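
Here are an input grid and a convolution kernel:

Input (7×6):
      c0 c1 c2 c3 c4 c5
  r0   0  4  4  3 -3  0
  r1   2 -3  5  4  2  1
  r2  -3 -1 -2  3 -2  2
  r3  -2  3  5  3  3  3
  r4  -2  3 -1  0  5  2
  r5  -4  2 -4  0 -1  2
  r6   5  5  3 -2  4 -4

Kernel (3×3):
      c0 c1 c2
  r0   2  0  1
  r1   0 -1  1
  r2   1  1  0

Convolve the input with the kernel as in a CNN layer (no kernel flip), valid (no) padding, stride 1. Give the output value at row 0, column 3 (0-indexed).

The receptive field on the input at this output position is [3 -3 0 / 4 2 1 / 3 -2 2]. Elementwise product with the kernel and sum: 3·2 + 0·1 + 2·-1 + 1·1 + 3·1 + -2·1.

6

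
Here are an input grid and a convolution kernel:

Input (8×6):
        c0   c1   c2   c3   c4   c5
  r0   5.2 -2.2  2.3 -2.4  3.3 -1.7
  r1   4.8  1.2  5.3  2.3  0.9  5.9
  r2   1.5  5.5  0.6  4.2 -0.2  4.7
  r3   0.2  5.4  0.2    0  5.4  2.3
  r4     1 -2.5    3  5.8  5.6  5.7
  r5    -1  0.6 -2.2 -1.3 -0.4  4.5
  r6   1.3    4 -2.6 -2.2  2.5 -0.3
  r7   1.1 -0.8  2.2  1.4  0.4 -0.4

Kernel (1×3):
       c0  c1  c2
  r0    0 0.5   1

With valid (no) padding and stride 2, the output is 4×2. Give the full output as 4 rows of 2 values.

1.2 2.1
3.35 1.9
1.75 8.5
-0.6 1.4

Output[0,0]: The receptive field on the input at this output position is [5.2 -2.2 2.3]. Elementwise product with the kernel and sum: -2.2·0.5 + 2.3·1.
Output[0,1]: The receptive field on the input at this output position is [2.3 -2.4 3.3]. Elementwise product with the kernel and sum: -2.4·0.5 + 3.3·1.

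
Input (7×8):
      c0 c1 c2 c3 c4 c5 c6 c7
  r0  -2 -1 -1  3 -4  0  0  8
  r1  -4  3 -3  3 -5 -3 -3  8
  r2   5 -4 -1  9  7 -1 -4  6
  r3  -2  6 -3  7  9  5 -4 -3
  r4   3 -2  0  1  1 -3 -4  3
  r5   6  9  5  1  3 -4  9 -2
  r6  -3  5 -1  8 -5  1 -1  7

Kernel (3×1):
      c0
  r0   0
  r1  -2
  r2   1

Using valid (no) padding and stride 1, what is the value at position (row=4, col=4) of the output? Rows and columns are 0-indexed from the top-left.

-11

The receptive field on the input at this output position is [1 / 3 / -5]. Elementwise product with the kernel and sum: 3·-2 + -5·1.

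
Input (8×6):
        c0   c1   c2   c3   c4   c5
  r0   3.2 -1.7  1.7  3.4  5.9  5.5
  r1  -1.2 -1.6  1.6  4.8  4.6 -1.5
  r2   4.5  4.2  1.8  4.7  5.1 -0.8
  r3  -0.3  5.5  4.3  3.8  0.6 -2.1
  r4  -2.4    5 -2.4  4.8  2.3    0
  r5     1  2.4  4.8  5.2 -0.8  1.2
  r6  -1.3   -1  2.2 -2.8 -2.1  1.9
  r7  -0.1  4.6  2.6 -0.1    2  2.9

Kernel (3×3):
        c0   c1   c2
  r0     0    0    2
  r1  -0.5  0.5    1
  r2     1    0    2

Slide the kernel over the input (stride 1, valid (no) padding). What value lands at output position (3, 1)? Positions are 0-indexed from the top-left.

21.5

The receptive field on the input at this output position is [5.5 4.3 3.8 / 5 -2.4 4.8 / 2.4 4.8 5.2]. Elementwise product with the kernel and sum: 3.8·2 + 5·-0.5 + -2.4·0.5 + 4.8·1 + 2.4·1 + 5.2·2.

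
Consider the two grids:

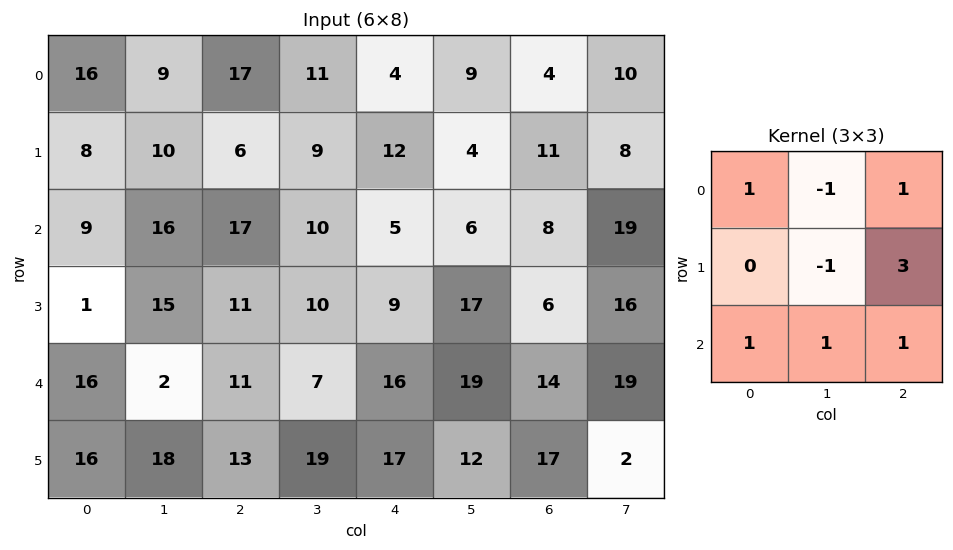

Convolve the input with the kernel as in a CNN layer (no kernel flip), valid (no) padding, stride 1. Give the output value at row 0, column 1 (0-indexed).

67

The receptive field on the input at this output position is [9 17 11 / 10 6 9 / 16 17 10]. Elementwise product with the kernel and sum: 9·1 + 17·-1 + 11·1 + 6·-1 + 9·3 + 16·1 + 17·1 + 10·1.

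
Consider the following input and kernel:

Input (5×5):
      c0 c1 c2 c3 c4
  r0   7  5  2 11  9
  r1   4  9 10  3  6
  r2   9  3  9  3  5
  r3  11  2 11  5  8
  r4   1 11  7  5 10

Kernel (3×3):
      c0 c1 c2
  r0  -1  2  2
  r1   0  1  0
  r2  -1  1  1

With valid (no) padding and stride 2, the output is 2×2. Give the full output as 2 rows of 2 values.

19 40
34 20

Output[0,0]: The receptive field on the input at this output position is [7 5 2 / 4 9 10 / 9 3 9]. Elementwise product with the kernel and sum: 7·-1 + 5·2 + 2·2 + 9·1 + 9·-1 + 3·1 + 9·1.
Output[0,1]: The receptive field on the input at this output position is [2 11 9 / 10 3 6 / 9 3 5]. Elementwise product with the kernel and sum: 2·-1 + 11·2 + 9·2 + 3·1 + 9·-1 + 3·1 + 5·1.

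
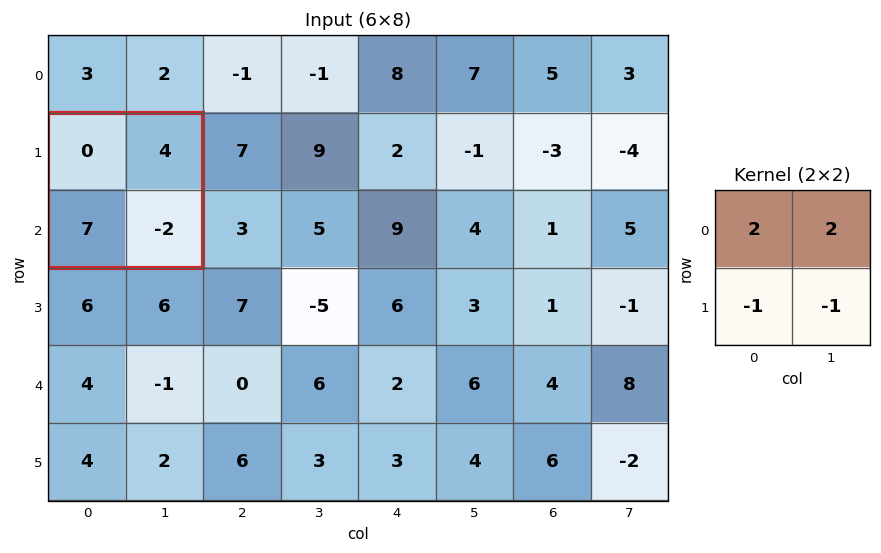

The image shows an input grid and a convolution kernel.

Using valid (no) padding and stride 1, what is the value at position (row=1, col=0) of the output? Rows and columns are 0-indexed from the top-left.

The receptive field on the input at this output position is [0 4 / 7 -2]. Elementwise product with the kernel and sum: 0·2 + 4·2 + 7·-1 + -2·-1.

3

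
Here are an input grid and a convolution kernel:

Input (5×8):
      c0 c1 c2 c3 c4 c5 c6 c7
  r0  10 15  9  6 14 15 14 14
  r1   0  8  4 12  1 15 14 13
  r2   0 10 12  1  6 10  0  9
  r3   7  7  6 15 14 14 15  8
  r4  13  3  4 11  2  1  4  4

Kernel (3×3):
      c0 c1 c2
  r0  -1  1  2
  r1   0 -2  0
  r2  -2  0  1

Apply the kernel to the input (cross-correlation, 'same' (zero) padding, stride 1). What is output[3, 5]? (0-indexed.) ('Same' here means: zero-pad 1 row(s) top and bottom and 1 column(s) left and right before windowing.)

The receptive field on the zero-padded input at this output position is [6 10 0 / 14 14 15 / 2 1 4]. Elementwise product with the kernel and sum: 6·-1 + 10·1 + 0·2 + 14·-2 + 2·-2 + 4·1.

-24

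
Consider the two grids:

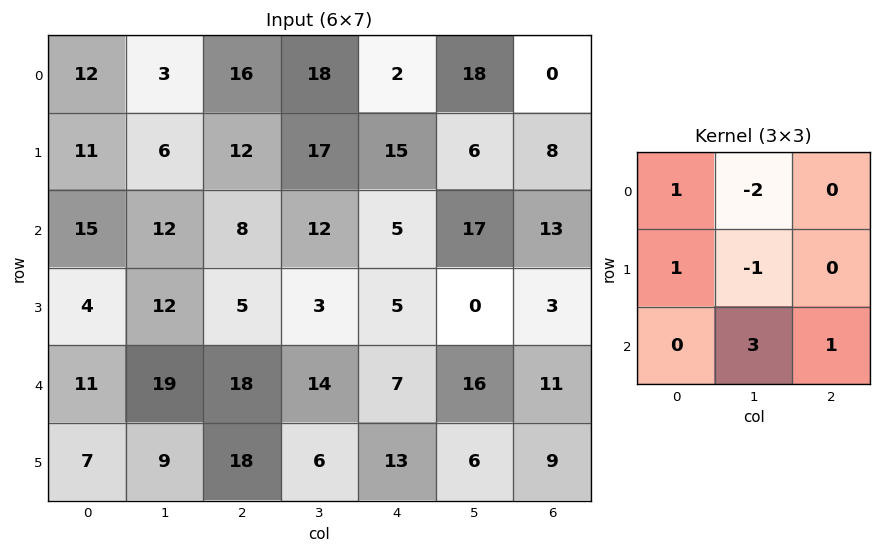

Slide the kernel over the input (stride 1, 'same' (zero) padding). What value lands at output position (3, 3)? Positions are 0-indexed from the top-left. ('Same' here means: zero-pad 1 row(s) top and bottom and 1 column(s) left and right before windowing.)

35

The receptive field on the zero-padded input at this output position is [8 12 5 / 5 3 5 / 18 14 7]. Elementwise product with the kernel and sum: 8·1 + 12·-2 + 5·1 + 3·-1 + 14·3 + 7·1.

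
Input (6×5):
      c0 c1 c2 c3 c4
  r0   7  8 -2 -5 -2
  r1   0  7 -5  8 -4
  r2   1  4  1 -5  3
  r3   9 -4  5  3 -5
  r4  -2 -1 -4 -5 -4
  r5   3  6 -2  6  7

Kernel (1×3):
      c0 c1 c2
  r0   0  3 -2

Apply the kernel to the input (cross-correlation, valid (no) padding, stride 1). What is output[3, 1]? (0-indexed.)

The receptive field on the input at this output position is [-4 5 3]. Elementwise product with the kernel and sum: 5·3 + 3·-2.

9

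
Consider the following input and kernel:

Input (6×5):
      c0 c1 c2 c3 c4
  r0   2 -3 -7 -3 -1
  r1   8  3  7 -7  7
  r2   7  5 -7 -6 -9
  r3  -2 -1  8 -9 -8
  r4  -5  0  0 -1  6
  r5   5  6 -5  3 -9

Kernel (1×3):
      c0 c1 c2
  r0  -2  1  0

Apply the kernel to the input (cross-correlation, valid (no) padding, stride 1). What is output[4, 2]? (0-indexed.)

-1

The receptive field on the input at this output position is [0 -1 6]. Elementwise product with the kernel and sum: 0·-2 + -1·1.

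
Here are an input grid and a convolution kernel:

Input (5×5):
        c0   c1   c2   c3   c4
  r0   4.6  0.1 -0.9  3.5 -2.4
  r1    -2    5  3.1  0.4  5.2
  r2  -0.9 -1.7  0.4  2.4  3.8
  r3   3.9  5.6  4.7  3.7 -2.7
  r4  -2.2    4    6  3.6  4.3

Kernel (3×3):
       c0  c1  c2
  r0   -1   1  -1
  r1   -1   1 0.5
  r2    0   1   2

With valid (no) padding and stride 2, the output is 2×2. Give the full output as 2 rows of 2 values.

4.05 16.7
18.85 8.05

Output[0,0]: The receptive field on the input at this output position is [4.6 0.1 -0.9 / -2 5 3.1 / -0.9 -1.7 0.4]. Elementwise product with the kernel and sum: 4.6·-1 + 0.1·1 + -0.9·-1 + -2·-1 + 5·1 + 3.1·0.5 + -1.7·1 + 0.4·2.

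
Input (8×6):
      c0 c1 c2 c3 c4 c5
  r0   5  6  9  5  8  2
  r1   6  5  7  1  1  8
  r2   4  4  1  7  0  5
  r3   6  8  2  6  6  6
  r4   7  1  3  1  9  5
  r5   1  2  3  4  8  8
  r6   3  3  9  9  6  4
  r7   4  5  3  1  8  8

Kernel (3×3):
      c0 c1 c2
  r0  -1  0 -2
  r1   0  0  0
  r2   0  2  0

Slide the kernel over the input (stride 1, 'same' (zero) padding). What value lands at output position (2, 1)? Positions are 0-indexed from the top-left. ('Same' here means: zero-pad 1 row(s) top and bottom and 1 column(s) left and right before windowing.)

-4

The receptive field on the zero-padded input at this output position is [6 5 7 / 4 4 1 / 6 8 2]. Elementwise product with the kernel and sum: 6·-1 + 7·-2 + 8·2.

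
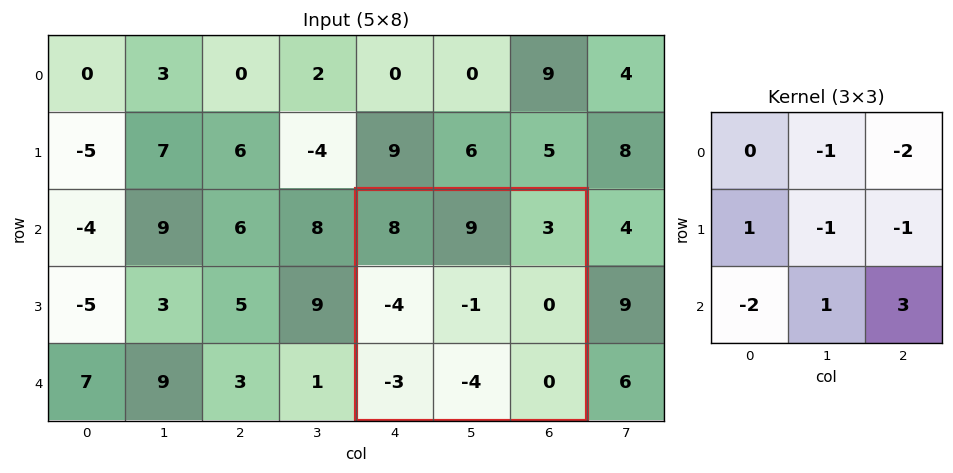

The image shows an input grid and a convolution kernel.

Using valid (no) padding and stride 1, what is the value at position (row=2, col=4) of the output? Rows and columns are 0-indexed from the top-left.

-16

The receptive field on the input at this output position is [8 9 3 / -4 -1 0 / -3 -4 0]. Elementwise product with the kernel and sum: 9·-1 + 3·-2 + -4·1 + -1·-1 + 0·-1 + -3·-2 + -4·1 + 0·3.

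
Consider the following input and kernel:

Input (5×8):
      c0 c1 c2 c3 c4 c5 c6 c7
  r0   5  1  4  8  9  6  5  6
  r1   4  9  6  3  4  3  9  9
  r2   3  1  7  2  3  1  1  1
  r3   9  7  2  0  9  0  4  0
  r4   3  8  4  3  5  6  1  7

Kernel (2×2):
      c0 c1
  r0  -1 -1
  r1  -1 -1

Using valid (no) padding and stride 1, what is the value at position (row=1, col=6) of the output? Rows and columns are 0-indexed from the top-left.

-20

The receptive field on the input at this output position is [9 9 / 1 1]. Elementwise product with the kernel and sum: 9·-1 + 9·-1 + 1·-1 + 1·-1.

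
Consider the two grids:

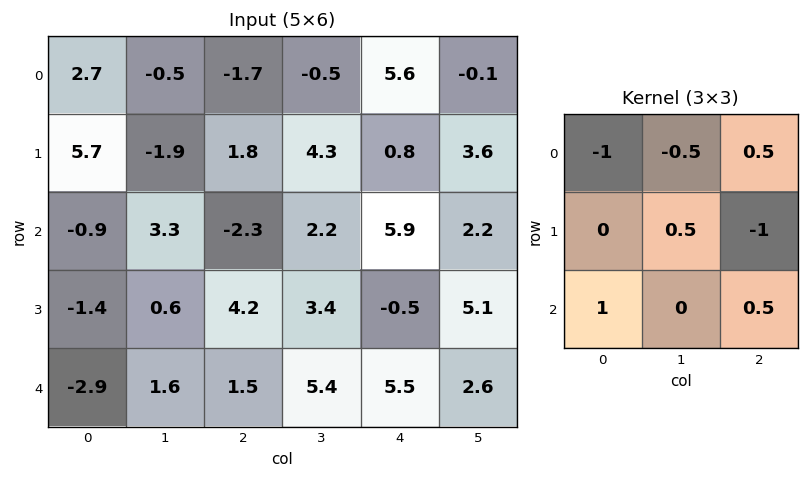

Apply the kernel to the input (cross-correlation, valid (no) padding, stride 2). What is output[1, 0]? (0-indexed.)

The receptive field on the input at this output position is [-0.9 3.3 -2.3 / -1.4 0.6 4.2 / -2.9 1.6 1.5]. Elementwise product with the kernel and sum: -0.9·-1 + 3.3·-0.5 + -2.3·0.5 + 0.6·0.5 + 4.2·-1 + -2.9·1 + 1.5·0.5.

-7.95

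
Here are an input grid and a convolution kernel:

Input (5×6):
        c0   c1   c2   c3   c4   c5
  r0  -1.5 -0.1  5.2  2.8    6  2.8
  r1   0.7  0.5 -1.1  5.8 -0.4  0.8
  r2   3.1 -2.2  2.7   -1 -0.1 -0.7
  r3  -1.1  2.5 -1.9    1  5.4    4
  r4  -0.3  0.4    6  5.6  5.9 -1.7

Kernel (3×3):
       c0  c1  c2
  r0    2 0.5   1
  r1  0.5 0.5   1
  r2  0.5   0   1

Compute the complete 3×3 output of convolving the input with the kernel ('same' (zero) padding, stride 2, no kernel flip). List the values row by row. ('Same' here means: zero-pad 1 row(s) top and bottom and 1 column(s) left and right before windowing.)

Output[0,0]: The receptive field on the zero-padded input at this output position is [0 0 0 / 0 -1.5 -0.1 / 0 0.7 0.5]. Elementwise product with the kernel and sum: 0·2 + 0·0.5 + 0·1 + 0·0.5 + -1.5·0.5 + -0.1·1 + 0·0.5 + 0.5·1.

-0.35 11.4 10.9
2.7 7.75 15.45
2.2 13.85 12.75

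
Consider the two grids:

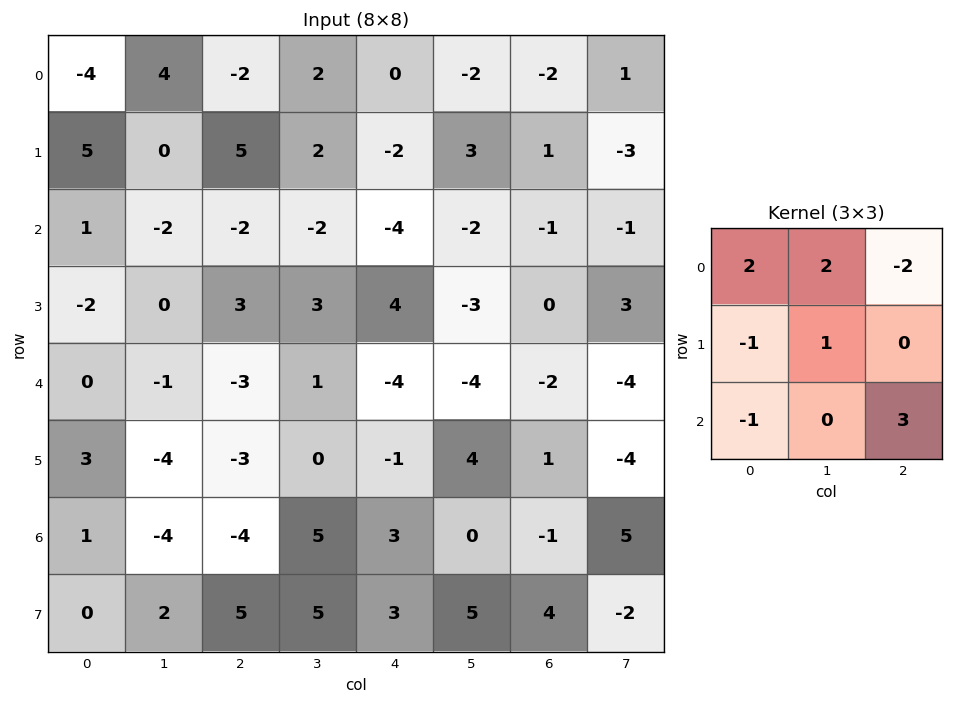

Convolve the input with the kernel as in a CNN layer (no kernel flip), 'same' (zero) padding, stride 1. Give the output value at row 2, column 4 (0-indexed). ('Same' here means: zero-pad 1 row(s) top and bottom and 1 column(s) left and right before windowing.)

-20

The receptive field on the zero-padded input at this output position is [2 -2 3 / -2 -4 -2 / 3 4 -3]. Elementwise product with the kernel and sum: 2·2 + -2·2 + 3·-2 + -2·-1 + -4·1 + 3·-1 + -3·3.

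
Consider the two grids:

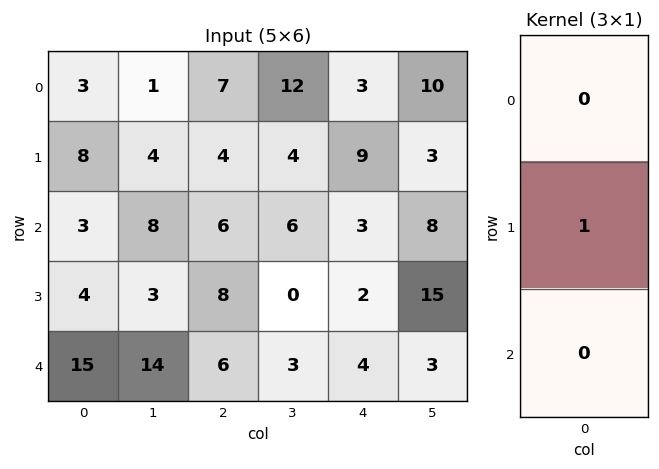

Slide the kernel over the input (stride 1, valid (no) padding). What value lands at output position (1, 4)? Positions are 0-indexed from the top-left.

3

The receptive field on the input at this output position is [9 / 3 / 2]. Elementwise product with the kernel and sum: 3·1.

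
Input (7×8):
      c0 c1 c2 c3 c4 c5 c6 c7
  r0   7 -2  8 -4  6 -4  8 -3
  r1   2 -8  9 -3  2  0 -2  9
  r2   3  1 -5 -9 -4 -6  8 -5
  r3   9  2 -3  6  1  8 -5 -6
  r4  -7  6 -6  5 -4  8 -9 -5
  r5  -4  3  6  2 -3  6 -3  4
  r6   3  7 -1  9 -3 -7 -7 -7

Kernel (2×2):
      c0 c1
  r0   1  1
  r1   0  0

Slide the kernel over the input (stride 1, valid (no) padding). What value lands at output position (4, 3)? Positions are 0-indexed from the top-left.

1

The receptive field on the input at this output position is [5 -4 / 2 -3]. Elementwise product with the kernel and sum: 5·1 + -4·1.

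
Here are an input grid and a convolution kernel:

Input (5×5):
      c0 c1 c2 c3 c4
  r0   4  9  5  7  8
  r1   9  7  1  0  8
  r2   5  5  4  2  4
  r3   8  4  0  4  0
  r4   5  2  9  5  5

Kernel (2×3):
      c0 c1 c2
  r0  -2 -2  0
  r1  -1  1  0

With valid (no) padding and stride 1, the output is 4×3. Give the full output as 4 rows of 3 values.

Output[0,0]: The receptive field on the input at this output position is [4 9 5 / 9 7 1]. Elementwise product with the kernel and sum: 4·-2 + 9·-2 + 9·-1 + 7·1.
Output[0,1]: The receptive field on the input at this output position is [9 5 7 / 7 1 0]. Elementwise product with the kernel and sum: 9·-2 + 5·-2 + 7·-1 + 1·1.

-28 -34 -25
-32 -17 -4
-24 -22 -8
-27 -1 -12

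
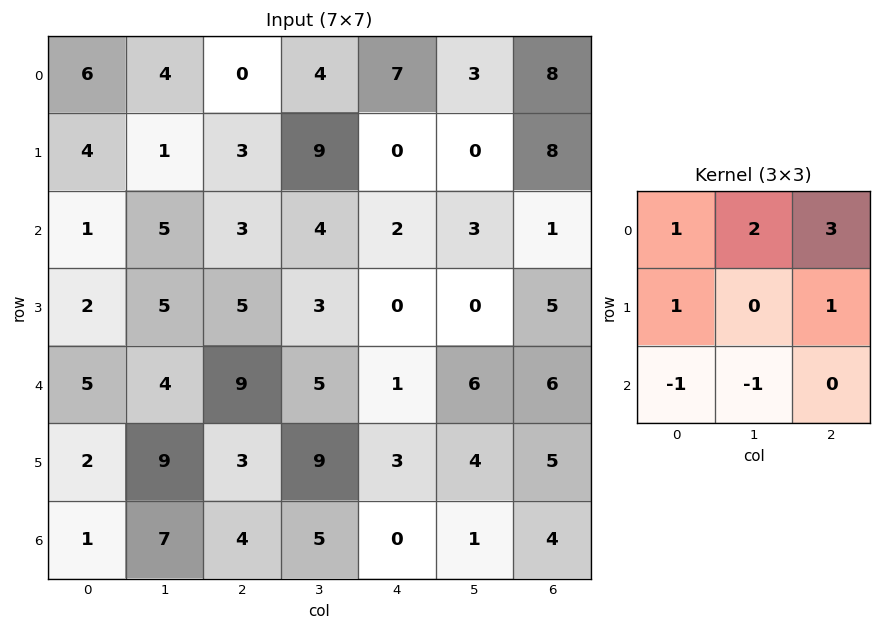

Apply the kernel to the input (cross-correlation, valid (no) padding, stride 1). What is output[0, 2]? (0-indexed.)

25

The receptive field on the input at this output position is [0 4 7 / 3 9 0 / 3 4 2]. Elementwise product with the kernel and sum: 0·1 + 4·2 + 7·3 + 3·1 + 0·1 + 3·-1 + 4·-1.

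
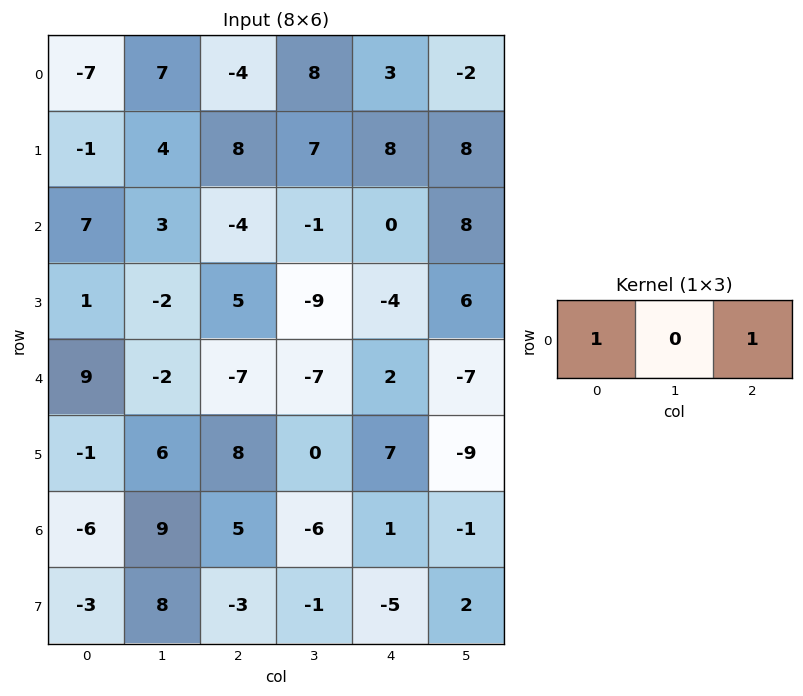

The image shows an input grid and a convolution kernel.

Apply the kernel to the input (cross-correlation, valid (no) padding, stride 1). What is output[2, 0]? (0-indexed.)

The receptive field on the input at this output position is [7 3 -4]. Elementwise product with the kernel and sum: 7·1 + -4·1.

3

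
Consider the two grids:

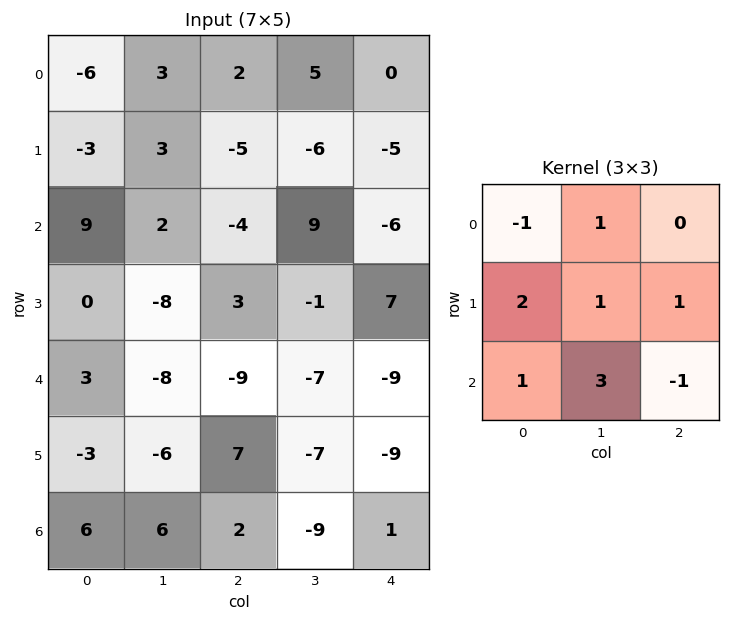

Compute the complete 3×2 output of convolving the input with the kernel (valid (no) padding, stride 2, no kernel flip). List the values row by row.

Output[0,0]: The receptive field on the input at this output position is [-6 3 2 / -3 3 -5 / 9 2 -4]. Elementwise product with the kernel and sum: -6·-1 + 3·1 + -3·2 + 3·1 + -5·1 + 9·1 + 2·3 + -4·-1.
Output[0,1]: The receptive field on the input at this output position is [2 5 0 / -5 -6 -5 / -4 9 -6]. Elementwise product with the kernel and sum: 2·-1 + 5·1 + -5·2 + -6·1 + -5·1 + -4·1 + 9·3 + -6·-1.

20 11
-24 4
6 -26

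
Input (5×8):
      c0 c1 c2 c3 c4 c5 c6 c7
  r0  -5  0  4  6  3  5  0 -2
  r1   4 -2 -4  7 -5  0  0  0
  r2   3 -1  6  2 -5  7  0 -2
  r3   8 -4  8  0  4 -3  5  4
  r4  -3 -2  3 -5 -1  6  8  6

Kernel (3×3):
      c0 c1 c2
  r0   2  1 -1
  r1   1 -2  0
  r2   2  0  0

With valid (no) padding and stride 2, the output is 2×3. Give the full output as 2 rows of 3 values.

0 5 -4
9 33 5

Output[0,0]: The receptive field on the input at this output position is [-5 0 4 / 4 -2 -4 / 3 -1 6]. Elementwise product with the kernel and sum: -5·2 + 0·1 + 4·-1 + 4·1 + -2·-2 + 3·2.
Output[0,1]: The receptive field on the input at this output position is [4 6 3 / -4 7 -5 / 6 2 -5]. Elementwise product with the kernel and sum: 4·2 + 6·1 + 3·-1 + -4·1 + 7·-2 + 6·2.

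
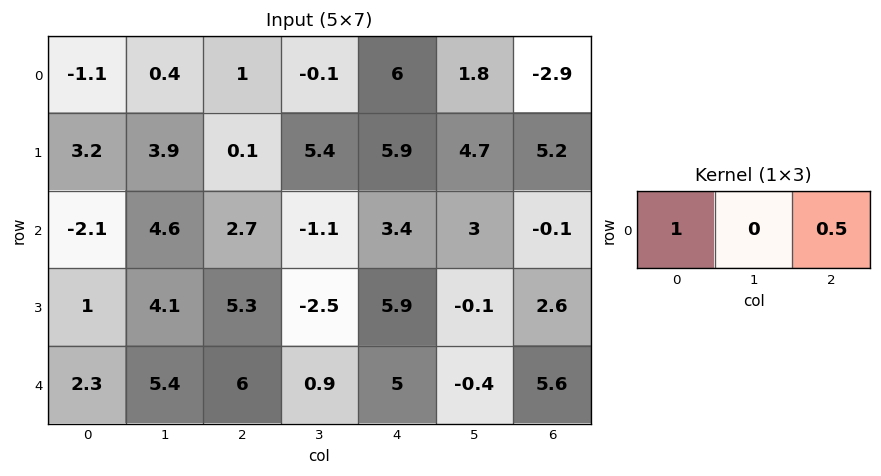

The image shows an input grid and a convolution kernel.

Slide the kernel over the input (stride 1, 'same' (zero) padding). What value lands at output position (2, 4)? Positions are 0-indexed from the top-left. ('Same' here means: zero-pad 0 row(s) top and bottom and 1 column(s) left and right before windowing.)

0.4

The receptive field on the zero-padded input at this output position is [-1.1 3.4 3]. Elementwise product with the kernel and sum: -1.1·1 + 3·0.5.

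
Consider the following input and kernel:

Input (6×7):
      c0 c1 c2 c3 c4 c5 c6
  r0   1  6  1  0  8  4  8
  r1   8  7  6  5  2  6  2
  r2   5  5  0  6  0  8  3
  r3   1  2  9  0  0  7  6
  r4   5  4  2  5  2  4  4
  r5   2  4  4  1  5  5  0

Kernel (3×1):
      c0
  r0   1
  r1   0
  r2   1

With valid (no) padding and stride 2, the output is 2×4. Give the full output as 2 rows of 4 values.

Output[0,0]: The receptive field on the input at this output position is [1 / 8 / 5]. Elementwise product with the kernel and sum: 1·1 + 5·1.

6 1 8 11
10 2 2 7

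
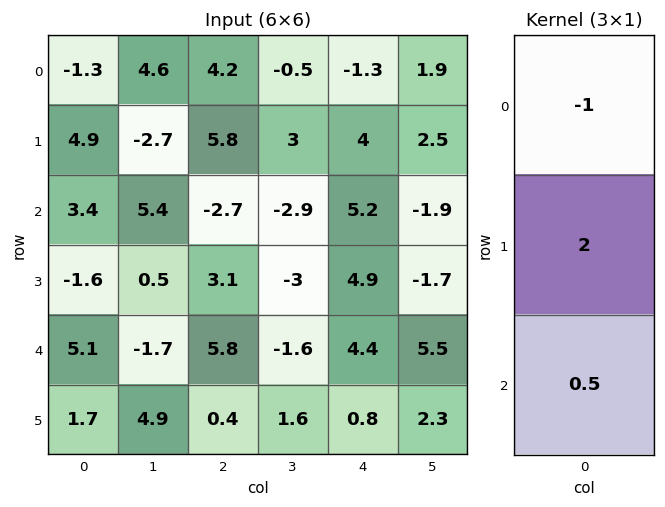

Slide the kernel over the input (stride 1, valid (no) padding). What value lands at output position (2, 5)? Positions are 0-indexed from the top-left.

1.25

The receptive field on the input at this output position is [-1.9 / -1.7 / 5.5]. Elementwise product with the kernel and sum: -1.9·-1 + -1.7·2 + 5.5·0.5.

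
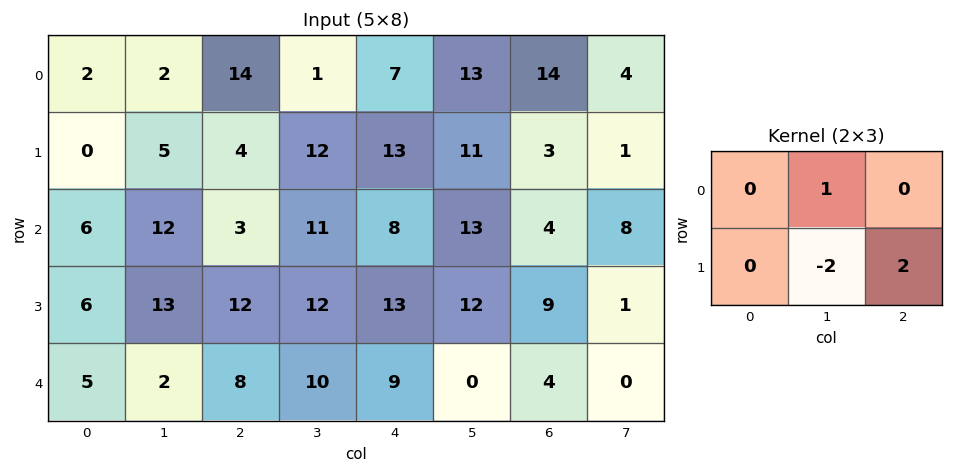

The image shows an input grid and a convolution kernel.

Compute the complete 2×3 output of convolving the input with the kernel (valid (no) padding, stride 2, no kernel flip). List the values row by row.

Output[0,0]: The receptive field on the input at this output position is [2 2 14 / 0 5 4]. Elementwise product with the kernel and sum: 2·1 + 5·-2 + 4·2.
Output[0,1]: The receptive field on the input at this output position is [14 1 7 / 4 12 13]. Elementwise product with the kernel and sum: 1·1 + 12·-2 + 13·2.

0 3 -3
10 13 7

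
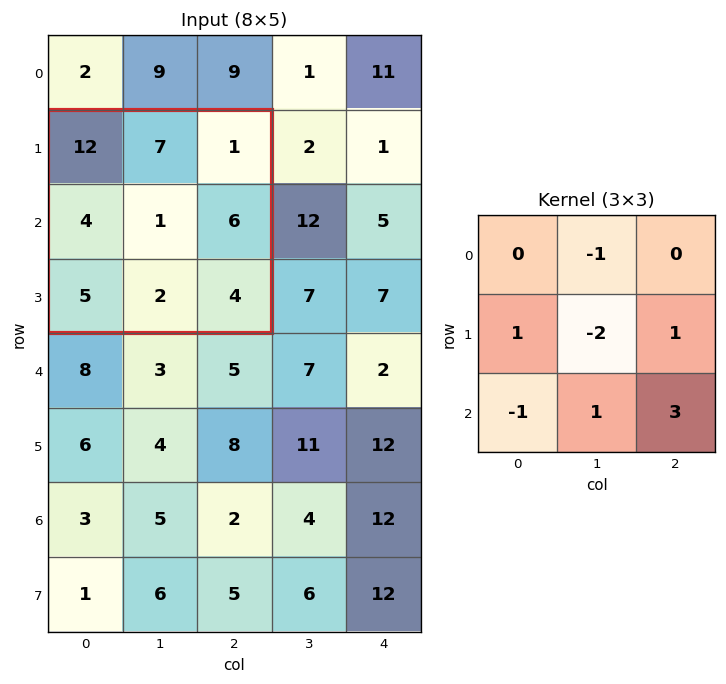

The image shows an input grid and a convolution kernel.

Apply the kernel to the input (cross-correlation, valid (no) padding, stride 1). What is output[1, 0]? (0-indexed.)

10

The receptive field on the input at this output position is [12 7 1 / 4 1 6 / 5 2 4]. Elementwise product with the kernel and sum: 7·-1 + 4·1 + 1·-2 + 6·1 + 5·-1 + 2·1 + 4·3.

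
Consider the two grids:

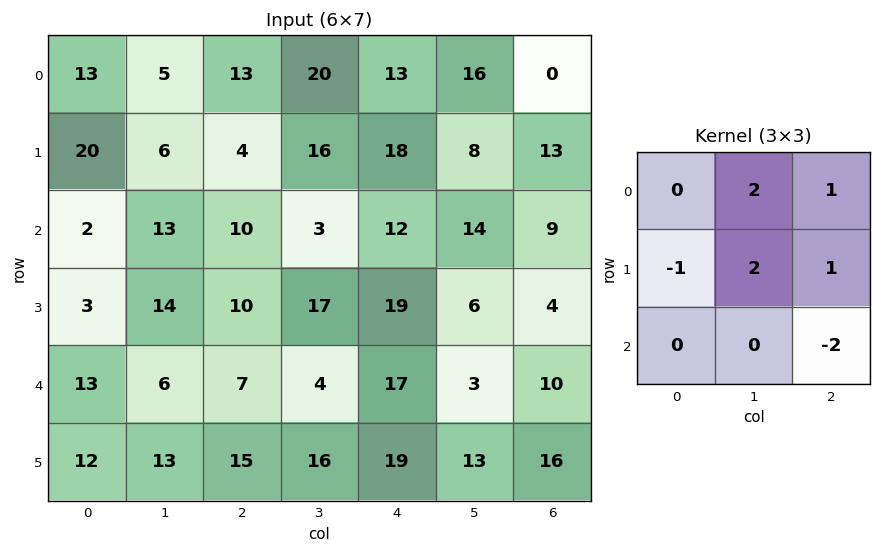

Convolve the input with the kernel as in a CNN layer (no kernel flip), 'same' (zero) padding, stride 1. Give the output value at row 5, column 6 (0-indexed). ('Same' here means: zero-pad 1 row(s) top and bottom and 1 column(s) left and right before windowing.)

39

The receptive field on the zero-padded input at this output position is [3 10 0 / 13 16 0 / 0 0 0]. Elementwise product with the kernel and sum: 10·2 + 0·1 + 13·-1 + 16·2 + 0·1 + 0·-2.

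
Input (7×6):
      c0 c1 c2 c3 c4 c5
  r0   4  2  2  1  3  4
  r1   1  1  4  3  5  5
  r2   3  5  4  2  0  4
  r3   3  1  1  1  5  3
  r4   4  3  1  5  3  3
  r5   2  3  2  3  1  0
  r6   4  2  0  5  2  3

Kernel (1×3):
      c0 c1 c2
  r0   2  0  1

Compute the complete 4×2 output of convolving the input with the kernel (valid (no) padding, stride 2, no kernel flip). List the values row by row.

Output[0,0]: The receptive field on the input at this output position is [4 2 2]. Elementwise product with the kernel and sum: 4·2 + 2·1.

10 7
10 8
9 5
8 2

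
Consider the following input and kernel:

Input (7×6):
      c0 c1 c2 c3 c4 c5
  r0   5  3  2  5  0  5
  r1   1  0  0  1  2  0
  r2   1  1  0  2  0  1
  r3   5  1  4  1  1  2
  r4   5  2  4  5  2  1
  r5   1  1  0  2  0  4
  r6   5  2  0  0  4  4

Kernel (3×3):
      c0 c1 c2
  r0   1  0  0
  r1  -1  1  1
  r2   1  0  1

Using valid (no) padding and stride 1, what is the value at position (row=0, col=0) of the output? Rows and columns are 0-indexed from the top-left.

5

The receptive field on the input at this output position is [5 3 2 / 1 0 0 / 1 1 0]. Elementwise product with the kernel and sum: 5·1 + 1·-1 + 0·1 + 0·1 + 1·1 + 0·1.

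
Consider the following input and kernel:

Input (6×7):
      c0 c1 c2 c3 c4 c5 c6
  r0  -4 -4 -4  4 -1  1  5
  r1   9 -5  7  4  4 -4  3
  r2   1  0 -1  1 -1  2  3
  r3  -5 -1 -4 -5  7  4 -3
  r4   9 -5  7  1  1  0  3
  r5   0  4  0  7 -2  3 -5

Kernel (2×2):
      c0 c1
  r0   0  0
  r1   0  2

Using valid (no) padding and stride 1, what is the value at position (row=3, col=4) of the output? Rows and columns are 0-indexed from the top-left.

The receptive field on the input at this output position is [7 4 / 1 0]. Elementwise product with the kernel and sum: 0·2.

0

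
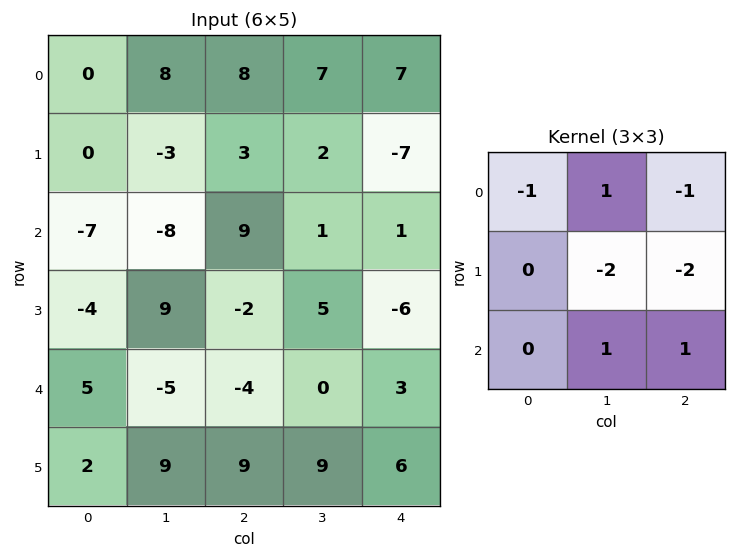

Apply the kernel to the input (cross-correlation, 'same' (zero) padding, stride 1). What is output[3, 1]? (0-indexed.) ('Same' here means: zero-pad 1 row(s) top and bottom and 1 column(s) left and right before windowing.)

-33

The receptive field on the zero-padded input at this output position is [-7 -8 9 / -4 9 -2 / 5 -5 -4]. Elementwise product with the kernel and sum: -7·-1 + -8·1 + 9·-1 + 9·-2 + -2·-2 + -5·1 + -4·1.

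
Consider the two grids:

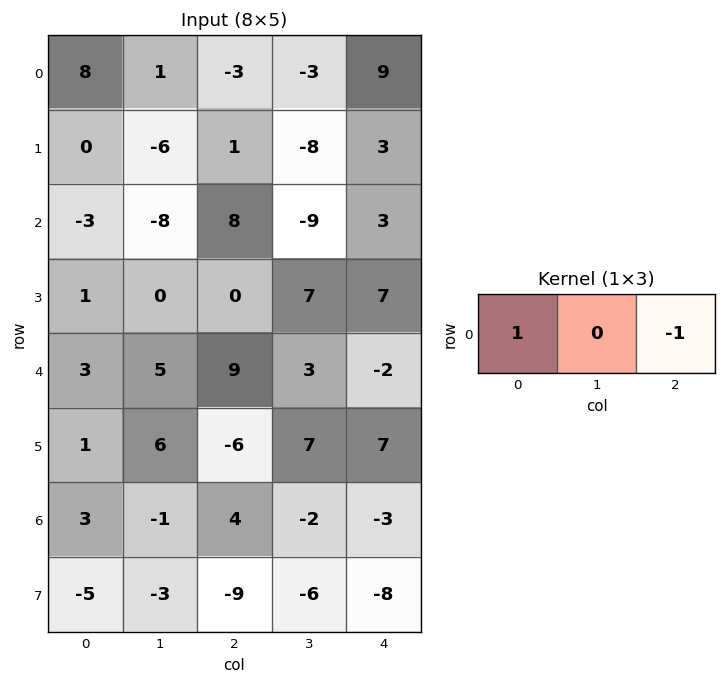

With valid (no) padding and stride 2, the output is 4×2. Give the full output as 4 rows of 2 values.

11 -12
-11 5
-6 11
-1 7

Output[0,0]: The receptive field on the input at this output position is [8 1 -3]. Elementwise product with the kernel and sum: 8·1 + -3·-1.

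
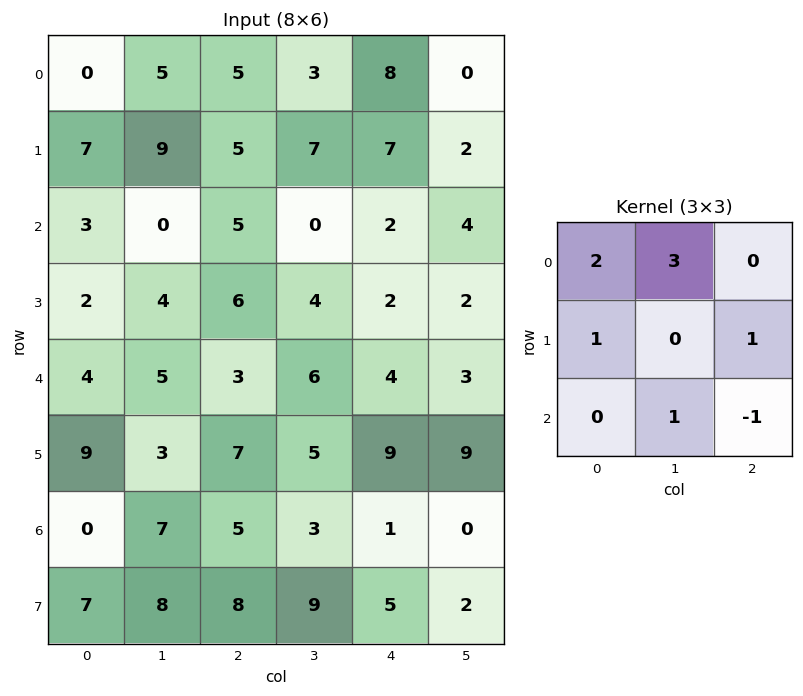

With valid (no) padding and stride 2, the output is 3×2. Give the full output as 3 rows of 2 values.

22 29
16 20
41 42

Output[0,0]: The receptive field on the input at this output position is [0 5 5 / 7 9 5 / 3 0 5]. Elementwise product with the kernel and sum: 0·2 + 5·3 + 7·1 + 5·1 + 0·1 + 5·-1.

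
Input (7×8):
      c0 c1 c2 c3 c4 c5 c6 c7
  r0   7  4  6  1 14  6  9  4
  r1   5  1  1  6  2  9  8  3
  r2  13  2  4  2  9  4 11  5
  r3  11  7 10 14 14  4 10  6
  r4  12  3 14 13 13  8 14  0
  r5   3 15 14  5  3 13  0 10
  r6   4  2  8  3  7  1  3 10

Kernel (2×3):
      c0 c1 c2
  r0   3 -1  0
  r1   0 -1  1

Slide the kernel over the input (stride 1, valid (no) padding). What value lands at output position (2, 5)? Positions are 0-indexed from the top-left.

-3

The receptive field on the input at this output position is [4 11 5 / 4 10 6]. Elementwise product with the kernel and sum: 4·3 + 11·-1 + 10·-1 + 6·1.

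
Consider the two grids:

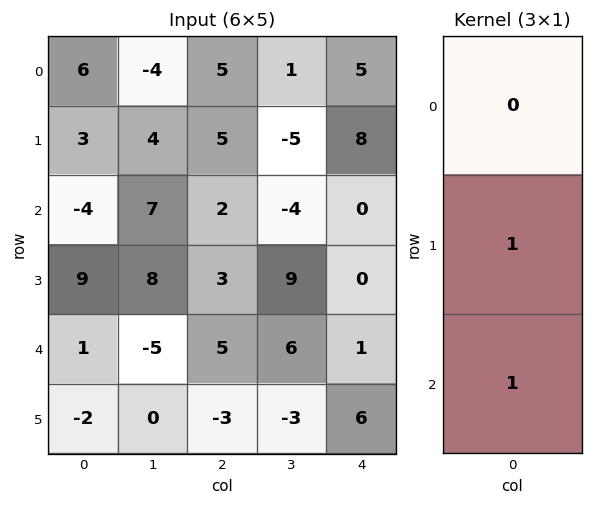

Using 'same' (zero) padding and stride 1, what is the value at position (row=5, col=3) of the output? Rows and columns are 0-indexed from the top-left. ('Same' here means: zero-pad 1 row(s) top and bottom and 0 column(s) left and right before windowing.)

-3

The receptive field on the zero-padded input at this output position is [6 / -3 / 0]. Elementwise product with the kernel and sum: -3·1 + 0·1.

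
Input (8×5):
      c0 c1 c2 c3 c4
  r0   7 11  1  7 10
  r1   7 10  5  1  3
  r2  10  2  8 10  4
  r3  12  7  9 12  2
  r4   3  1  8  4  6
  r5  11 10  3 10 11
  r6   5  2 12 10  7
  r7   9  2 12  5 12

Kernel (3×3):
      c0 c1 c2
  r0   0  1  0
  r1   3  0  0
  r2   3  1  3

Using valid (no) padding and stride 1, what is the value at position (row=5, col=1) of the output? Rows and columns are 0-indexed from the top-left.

42

The receptive field on the input at this output position is [10 3 10 / 2 12 10 / 2 12 5]. Elementwise product with the kernel and sum: 3·1 + 2·3 + 2·3 + 12·1 + 5·3.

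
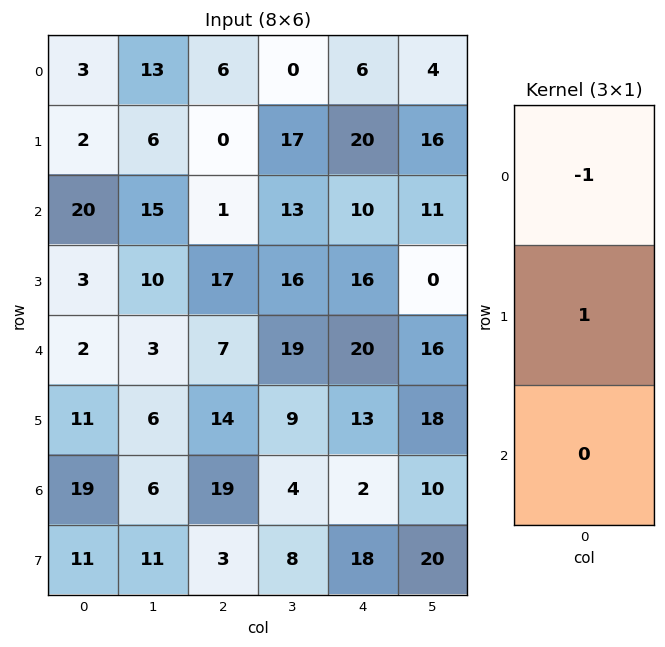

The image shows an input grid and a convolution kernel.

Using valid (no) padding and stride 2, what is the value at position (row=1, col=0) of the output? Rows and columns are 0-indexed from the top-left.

-17

The receptive field on the input at this output position is [20 / 3 / 2]. Elementwise product with the kernel and sum: 20·-1 + 3·1.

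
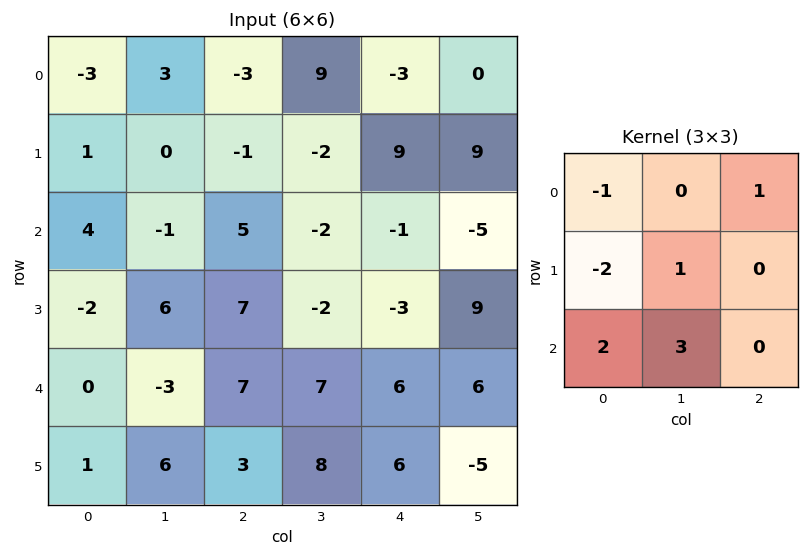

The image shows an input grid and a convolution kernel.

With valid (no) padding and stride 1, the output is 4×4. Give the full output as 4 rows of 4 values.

Output[0,0]: The receptive field on the input at this output position is [-3 3 -3 / 1 0 -1 / 4 -1 5]. Elementwise product with the kernel and sum: -3·-1 + -3·1 + 1·-2 + 0·1 + 4·2 + -1·3.
Output[0,1]: The receptive field on the input at this output position is [3 -3 9 / 0 -1 -2 / -1 5 -2]. Elementwise product with the kernel and sum: 3·-1 + 9·1 + 0·-2 + -1·1 + -1·2 + 5·3.

3 18 4 -3
3 38 6 1
2 9 13 30
26 26 13 37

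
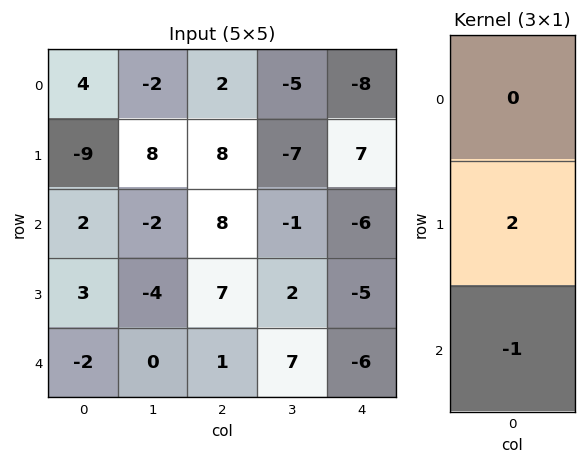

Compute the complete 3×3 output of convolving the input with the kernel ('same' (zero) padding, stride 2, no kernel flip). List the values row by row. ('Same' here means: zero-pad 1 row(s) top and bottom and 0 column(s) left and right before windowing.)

17 -4 -23
1 9 -7
-4 2 -12

Output[0,0]: The receptive field on the zero-padded input at this output position is [0 / 4 / -9]. Elementwise product with the kernel and sum: 4·2 + -9·-1.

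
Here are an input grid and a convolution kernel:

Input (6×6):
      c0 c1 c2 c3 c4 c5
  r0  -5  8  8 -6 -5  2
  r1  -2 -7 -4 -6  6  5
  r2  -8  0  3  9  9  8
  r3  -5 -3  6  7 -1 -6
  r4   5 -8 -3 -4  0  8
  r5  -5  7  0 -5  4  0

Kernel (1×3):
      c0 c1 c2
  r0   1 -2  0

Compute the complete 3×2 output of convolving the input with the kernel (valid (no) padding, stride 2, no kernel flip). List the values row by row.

Output[0,0]: The receptive field on the input at this output position is [-5 8 8]. Elementwise product with the kernel and sum: -5·1 + 8·-2.
Output[0,1]: The receptive field on the input at this output position is [8 -6 -5]. Elementwise product with the kernel and sum: 8·1 + -6·-2.

-21 20
-8 -15
21 5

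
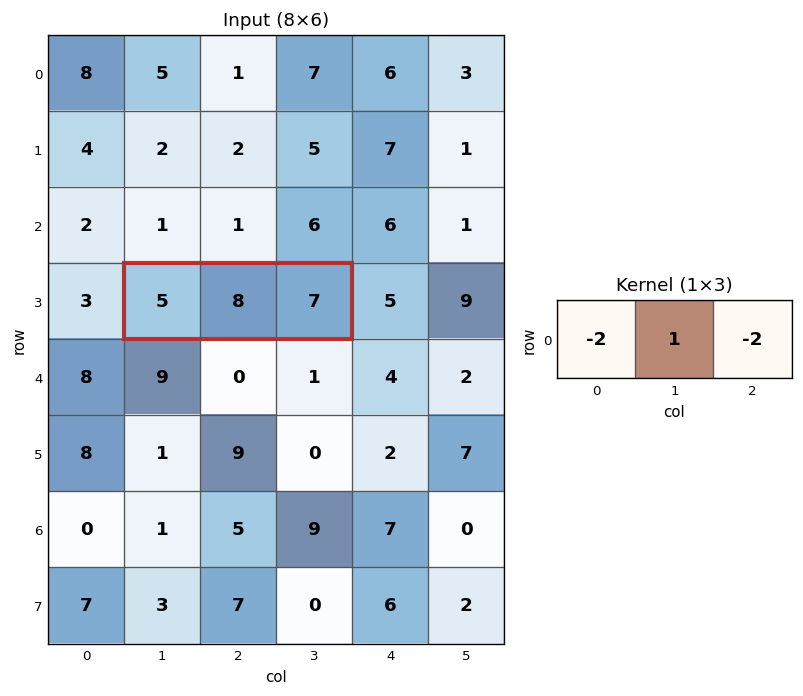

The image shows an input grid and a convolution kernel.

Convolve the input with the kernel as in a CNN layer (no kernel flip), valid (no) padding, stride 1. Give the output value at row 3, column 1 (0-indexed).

-16

The receptive field on the input at this output position is [5 8 7]. Elementwise product with the kernel and sum: 5·-2 + 8·1 + 7·-2.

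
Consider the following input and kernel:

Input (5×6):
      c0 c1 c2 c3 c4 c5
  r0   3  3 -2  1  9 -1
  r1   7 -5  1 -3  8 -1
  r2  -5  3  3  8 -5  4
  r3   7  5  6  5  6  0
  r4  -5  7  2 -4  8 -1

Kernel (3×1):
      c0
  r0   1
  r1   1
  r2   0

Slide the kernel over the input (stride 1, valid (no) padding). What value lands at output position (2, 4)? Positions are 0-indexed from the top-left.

1

The receptive field on the input at this output position is [-5 / 6 / 8]. Elementwise product with the kernel and sum: -5·1 + 6·1.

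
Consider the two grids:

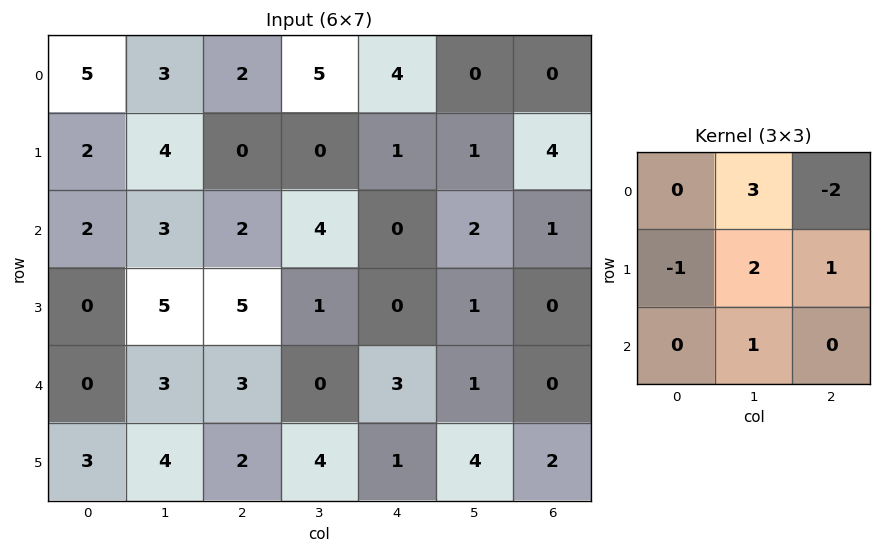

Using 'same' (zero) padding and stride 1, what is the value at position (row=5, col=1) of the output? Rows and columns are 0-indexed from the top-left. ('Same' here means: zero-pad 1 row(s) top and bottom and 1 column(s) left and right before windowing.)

10

The receptive field on the zero-padded input at this output position is [0 3 3 / 3 4 2 / 0 0 0]. Elementwise product with the kernel and sum: 3·3 + 3·-2 + 3·-1 + 4·2 + 2·1 + 0·1.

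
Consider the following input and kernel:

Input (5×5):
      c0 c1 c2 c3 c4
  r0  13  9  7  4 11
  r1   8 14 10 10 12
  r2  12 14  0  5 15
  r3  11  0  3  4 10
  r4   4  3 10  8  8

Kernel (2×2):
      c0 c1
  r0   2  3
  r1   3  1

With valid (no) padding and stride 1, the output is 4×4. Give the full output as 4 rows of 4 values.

91 91 66 83
108 100 55 86
99 31 28 77
37 28 56 70

Output[0,0]: The receptive field on the input at this output position is [13 9 / 8 14]. Elementwise product with the kernel and sum: 13·2 + 9·3 + 8·3 + 14·1.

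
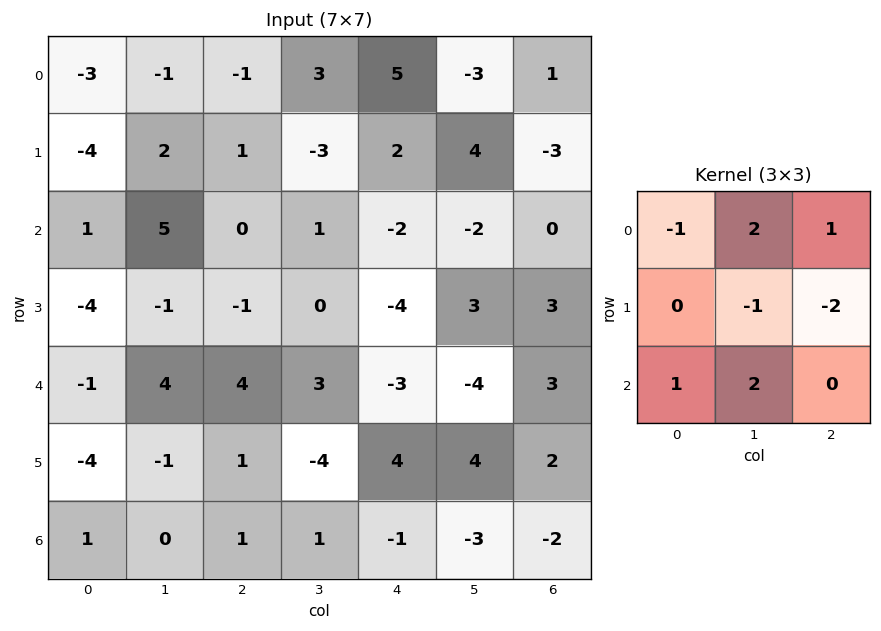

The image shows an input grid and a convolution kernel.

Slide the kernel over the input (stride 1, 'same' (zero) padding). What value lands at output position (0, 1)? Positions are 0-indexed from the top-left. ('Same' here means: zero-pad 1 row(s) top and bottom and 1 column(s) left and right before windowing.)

3

The receptive field on the zero-padded input at this output position is [0 0 0 / -3 -1 -1 / -4 2 1]. Elementwise product with the kernel and sum: 0·-1 + 0·2 + 0·1 + -1·-1 + -1·-2 + -4·1 + 2·2.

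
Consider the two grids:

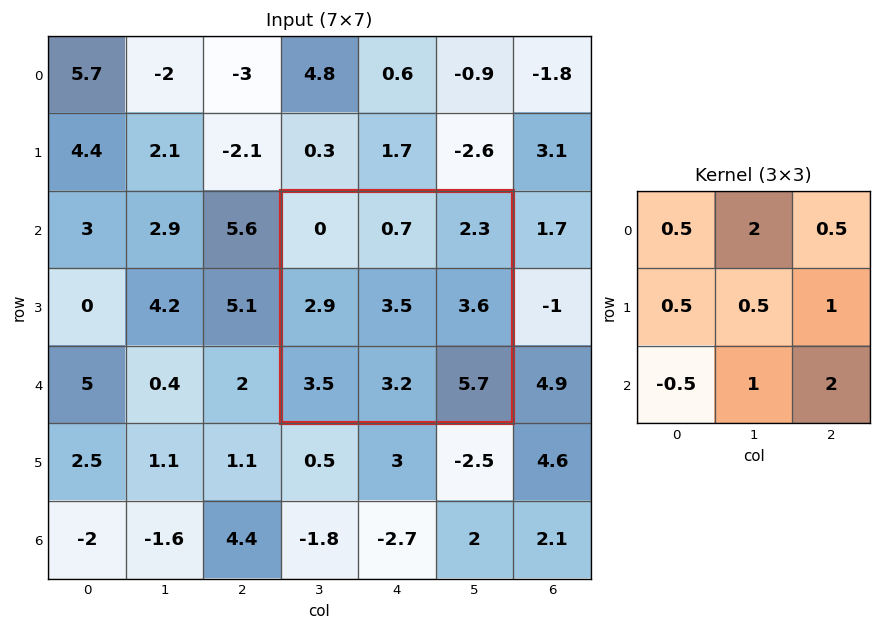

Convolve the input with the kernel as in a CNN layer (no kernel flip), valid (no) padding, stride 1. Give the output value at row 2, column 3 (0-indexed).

The receptive field on the input at this output position is [0 0.7 2.3 / 2.9 3.5 3.6 / 3.5 3.2 5.7]. Elementwise product with the kernel and sum: 0·0.5 + 0.7·2 + 2.3·0.5 + 2.9·0.5 + 3.5·0.5 + 3.6·1 + 3.5·-0.5 + 3.2·1 + 5.7·2.

22.2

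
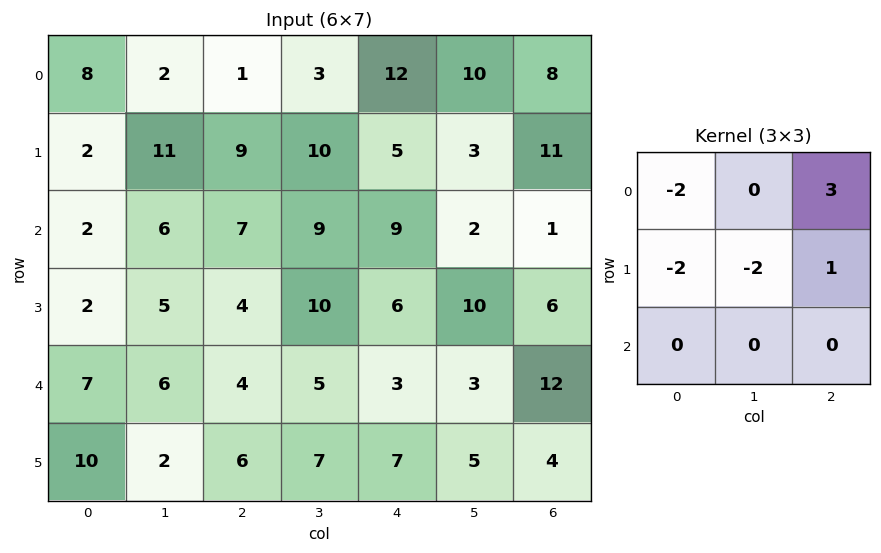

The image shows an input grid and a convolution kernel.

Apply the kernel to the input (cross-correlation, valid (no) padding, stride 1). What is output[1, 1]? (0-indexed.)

The receptive field on the input at this output position is [11 9 10 / 6 7 9 / 5 4 10]. Elementwise product with the kernel and sum: 11·-2 + 10·3 + 6·-2 + 7·-2 + 9·1.

-9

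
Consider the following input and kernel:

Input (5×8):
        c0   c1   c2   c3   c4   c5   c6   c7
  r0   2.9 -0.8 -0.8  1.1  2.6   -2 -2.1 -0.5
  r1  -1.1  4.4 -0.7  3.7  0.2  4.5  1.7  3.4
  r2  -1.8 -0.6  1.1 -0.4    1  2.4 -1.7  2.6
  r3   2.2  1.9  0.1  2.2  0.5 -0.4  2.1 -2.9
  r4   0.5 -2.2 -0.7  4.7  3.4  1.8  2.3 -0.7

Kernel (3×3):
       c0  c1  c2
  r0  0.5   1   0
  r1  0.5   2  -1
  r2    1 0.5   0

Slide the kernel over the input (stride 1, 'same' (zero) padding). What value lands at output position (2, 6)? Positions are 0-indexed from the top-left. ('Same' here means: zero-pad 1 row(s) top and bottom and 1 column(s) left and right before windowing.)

The receptive field on the zero-padded input at this output position is [4.5 1.7 3.4 / 2.4 -1.7 2.6 / -0.4 2.1 -2.9]. Elementwise product with the kernel and sum: 4.5·0.5 + 1.7·1 + 2.4·0.5 + -1.7·2 + 2.6·-1 + -0.4·1 + 2.1·0.5.

-0.2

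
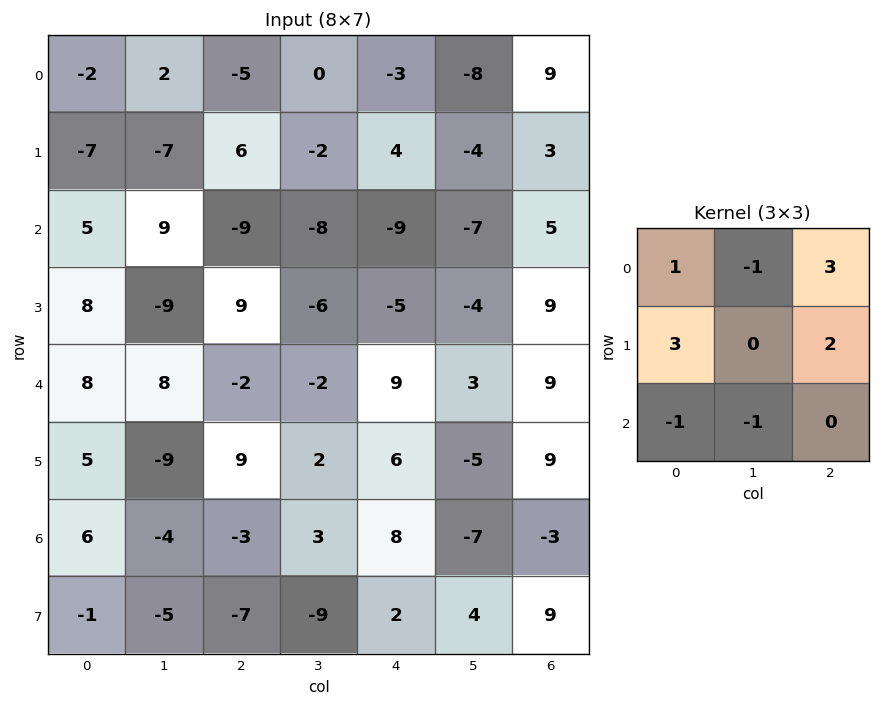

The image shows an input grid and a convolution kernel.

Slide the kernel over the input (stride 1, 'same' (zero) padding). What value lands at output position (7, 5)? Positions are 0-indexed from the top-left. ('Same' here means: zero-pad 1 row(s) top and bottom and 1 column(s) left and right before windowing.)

30

The receptive field on the zero-padded input at this output position is [8 -7 -3 / 2 4 9 / 0 0 0]. Elementwise product with the kernel and sum: 8·1 + -7·-1 + -3·3 + 2·3 + 9·2 + 0·-1 + 0·-1.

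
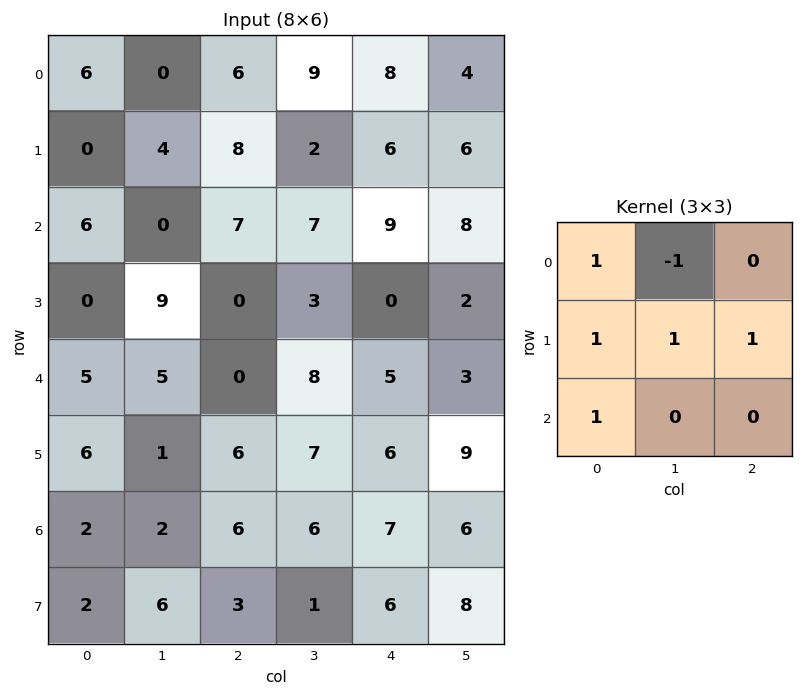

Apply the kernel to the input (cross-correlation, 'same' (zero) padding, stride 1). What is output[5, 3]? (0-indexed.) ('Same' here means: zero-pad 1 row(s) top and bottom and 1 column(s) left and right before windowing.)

The receptive field on the zero-padded input at this output position is [0 8 5 / 6 7 6 / 6 6 7]. Elementwise product with the kernel and sum: 0·1 + 8·-1 + 6·1 + 7·1 + 6·1 + 6·1.

17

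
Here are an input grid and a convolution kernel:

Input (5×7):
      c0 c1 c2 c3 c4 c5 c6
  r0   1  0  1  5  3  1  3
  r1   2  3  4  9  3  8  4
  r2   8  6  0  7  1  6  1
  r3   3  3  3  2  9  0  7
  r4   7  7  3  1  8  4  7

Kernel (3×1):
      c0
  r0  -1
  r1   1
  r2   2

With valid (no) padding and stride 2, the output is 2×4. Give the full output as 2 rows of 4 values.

17 3 2 3
9 9 24 20

Output[0,0]: The receptive field on the input at this output position is [1 / 2 / 8]. Elementwise product with the kernel and sum: 1·-1 + 2·1 + 8·2.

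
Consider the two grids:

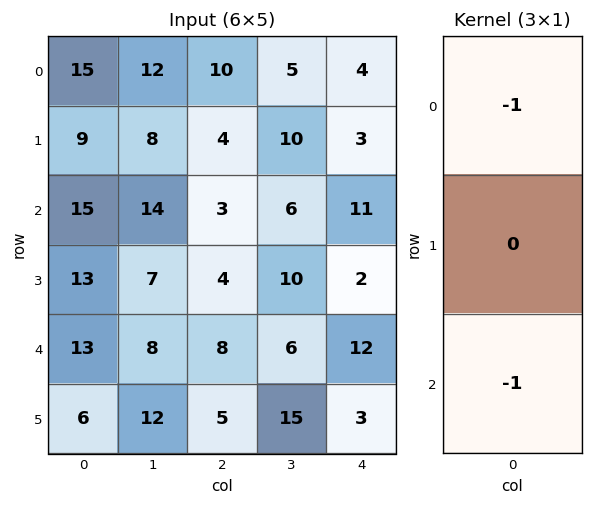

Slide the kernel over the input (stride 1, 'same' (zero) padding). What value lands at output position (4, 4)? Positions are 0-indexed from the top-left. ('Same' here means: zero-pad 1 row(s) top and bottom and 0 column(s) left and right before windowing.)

-5

The receptive field on the zero-padded input at this output position is [2 / 12 / 3]. Elementwise product with the kernel and sum: 2·-1 + 3·-1.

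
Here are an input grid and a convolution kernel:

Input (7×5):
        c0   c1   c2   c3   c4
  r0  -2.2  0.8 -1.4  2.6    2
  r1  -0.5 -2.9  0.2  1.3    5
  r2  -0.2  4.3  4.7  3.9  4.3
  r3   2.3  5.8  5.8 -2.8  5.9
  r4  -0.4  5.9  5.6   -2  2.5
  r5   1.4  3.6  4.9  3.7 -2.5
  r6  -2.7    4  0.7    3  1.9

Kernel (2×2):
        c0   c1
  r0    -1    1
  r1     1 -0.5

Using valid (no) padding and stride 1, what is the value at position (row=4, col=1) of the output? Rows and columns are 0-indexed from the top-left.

The receptive field on the input at this output position is [5.9 5.6 / 3.6 4.9]. Elementwise product with the kernel and sum: 5.9·-1 + 5.6·1 + 3.6·1 + 4.9·-0.5.

0.85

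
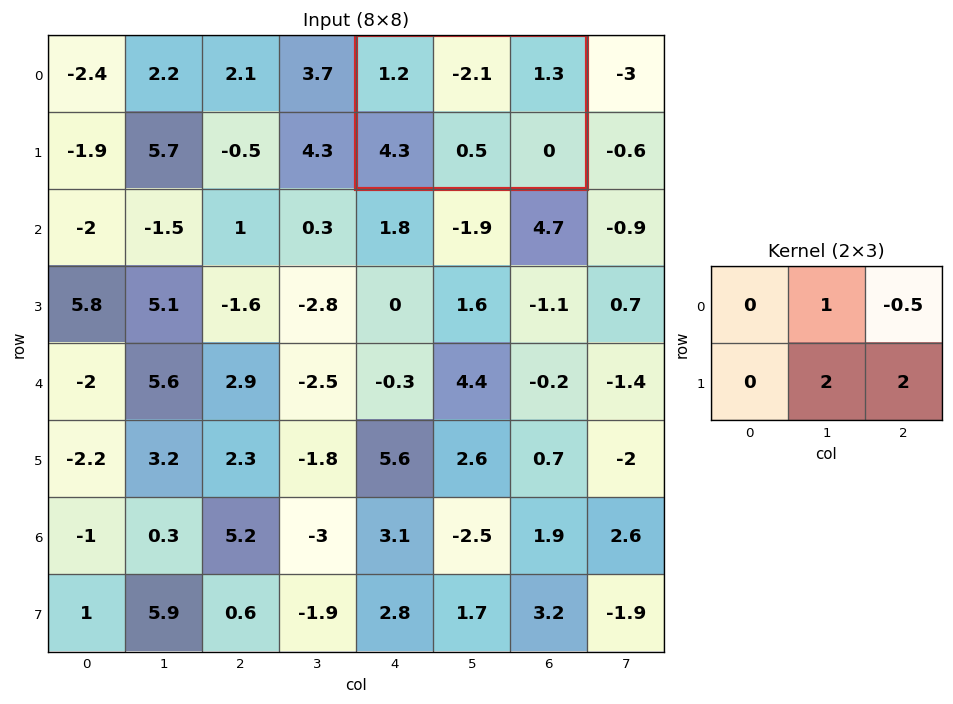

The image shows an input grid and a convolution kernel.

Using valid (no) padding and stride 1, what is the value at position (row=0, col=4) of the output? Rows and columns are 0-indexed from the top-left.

-1.75

The receptive field on the input at this output position is [1.2 -2.1 1.3 / 4.3 0.5 0]. Elementwise product with the kernel and sum: -2.1·1 + 1.3·-0.5 + 0.5·2 + 0·2.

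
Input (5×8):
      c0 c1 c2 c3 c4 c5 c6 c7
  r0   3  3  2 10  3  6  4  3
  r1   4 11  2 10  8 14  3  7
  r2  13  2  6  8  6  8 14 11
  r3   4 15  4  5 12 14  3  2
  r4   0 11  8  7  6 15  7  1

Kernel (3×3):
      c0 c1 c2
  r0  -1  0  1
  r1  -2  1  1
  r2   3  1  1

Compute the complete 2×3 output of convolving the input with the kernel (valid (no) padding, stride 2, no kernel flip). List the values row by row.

Output[0,0]: The receptive field on the input at this output position is [3 3 2 / 4 11 2 / 13 2 6]. Elementwise product with the kernel and sum: 3·-1 + 2·1 + 4·-2 + 11·1 + 2·1 + 13·3 + 2·1 + 6·1.
Output[0,1]: The receptive field on the input at this output position is [2 10 3 / 2 10 8 / 6 8 6]. Elementwise product with the kernel and sum: 2·-1 + 3·1 + 2·-2 + 10·1 + 8·1 + 6·3 + 8·1 + 6·1.

51 47 42
23 46 41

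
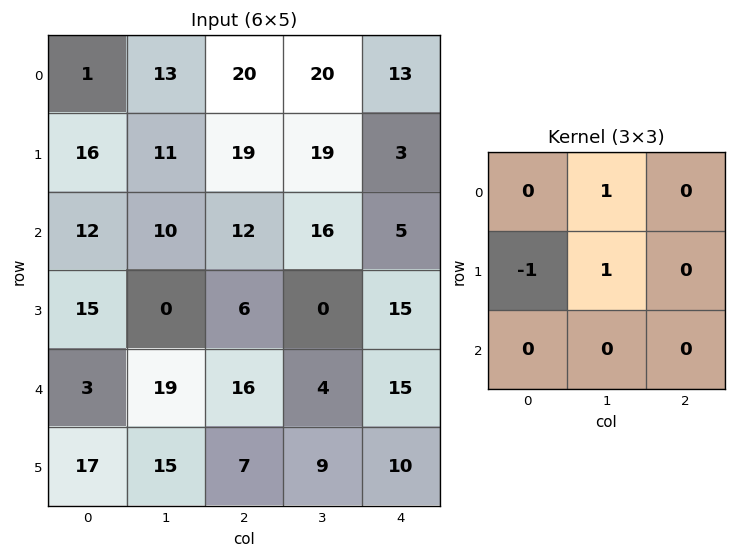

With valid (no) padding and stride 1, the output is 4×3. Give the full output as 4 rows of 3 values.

8 28 20
9 21 23
-5 18 10
16 3 -12

Output[0,0]: The receptive field on the input at this output position is [1 13 20 / 16 11 19 / 12 10 12]. Elementwise product with the kernel and sum: 13·1 + 16·-1 + 11·1.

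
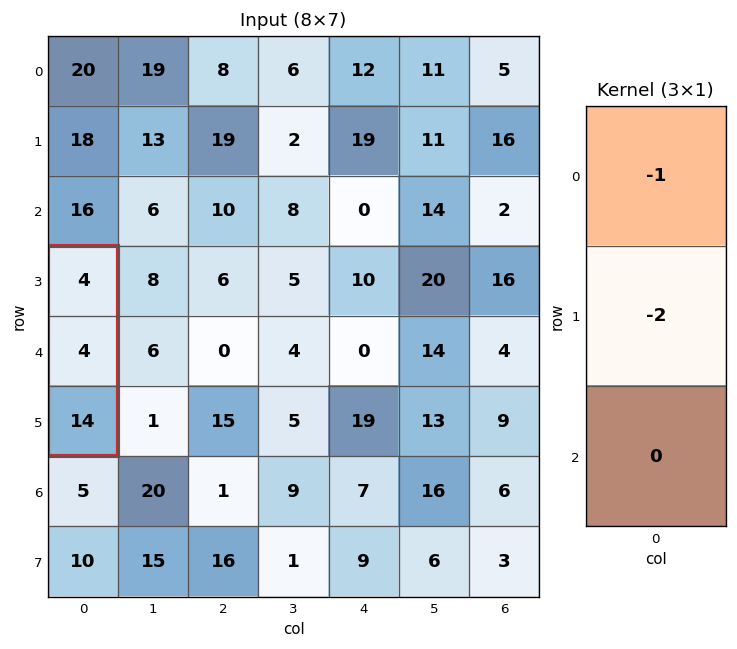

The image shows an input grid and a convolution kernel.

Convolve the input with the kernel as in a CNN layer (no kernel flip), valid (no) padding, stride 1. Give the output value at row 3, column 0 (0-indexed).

The receptive field on the input at this output position is [4 / 4 / 14]. Elementwise product with the kernel and sum: 4·-1 + 4·-2.

-12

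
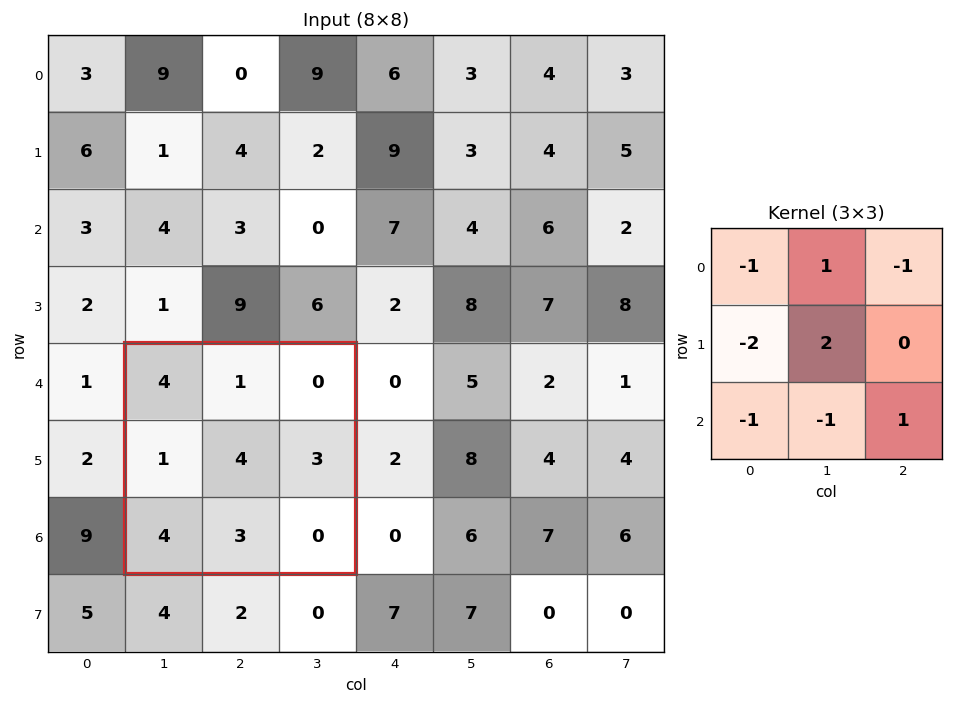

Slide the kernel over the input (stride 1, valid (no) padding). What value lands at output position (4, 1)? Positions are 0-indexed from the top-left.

-4

The receptive field on the input at this output position is [4 1 0 / 1 4 3 / 4 3 0]. Elementwise product with the kernel and sum: 4·-1 + 1·1 + 0·-1 + 1·-2 + 4·2 + 4·-1 + 3·-1 + 0·1.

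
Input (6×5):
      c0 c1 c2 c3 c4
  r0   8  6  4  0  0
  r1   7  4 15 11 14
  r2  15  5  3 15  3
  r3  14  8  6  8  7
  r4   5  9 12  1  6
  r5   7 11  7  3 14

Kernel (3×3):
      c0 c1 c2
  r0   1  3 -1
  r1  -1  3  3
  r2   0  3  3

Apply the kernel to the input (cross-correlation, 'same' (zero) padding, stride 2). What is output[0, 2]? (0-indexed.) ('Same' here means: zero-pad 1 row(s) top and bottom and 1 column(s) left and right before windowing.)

42

The receptive field on the zero-padded input at this output position is [0 0 0 / 0 0 0 / 11 14 0]. Elementwise product with the kernel and sum: 0·1 + 0·3 + 0·-1 + 0·-1 + 0·3 + 0·3 + 14·3 + 0·3.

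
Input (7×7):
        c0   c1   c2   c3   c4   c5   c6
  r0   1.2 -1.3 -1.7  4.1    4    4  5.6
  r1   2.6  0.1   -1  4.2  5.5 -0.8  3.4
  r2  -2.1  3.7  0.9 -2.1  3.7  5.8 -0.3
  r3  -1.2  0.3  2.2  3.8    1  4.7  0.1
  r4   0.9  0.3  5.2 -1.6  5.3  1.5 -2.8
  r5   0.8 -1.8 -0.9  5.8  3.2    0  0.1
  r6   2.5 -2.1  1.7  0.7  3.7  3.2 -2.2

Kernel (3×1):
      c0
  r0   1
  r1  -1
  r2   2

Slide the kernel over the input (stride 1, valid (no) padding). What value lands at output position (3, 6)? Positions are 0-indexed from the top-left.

3.1

The receptive field on the input at this output position is [0.1 / -2.8 / 0.1]. Elementwise product with the kernel and sum: 0.1·1 + -2.8·-1 + 0.1·2.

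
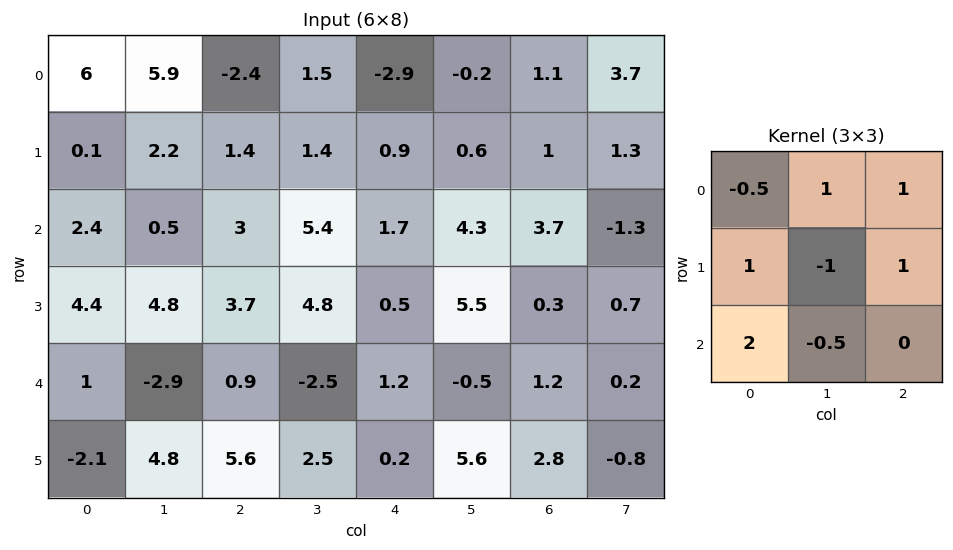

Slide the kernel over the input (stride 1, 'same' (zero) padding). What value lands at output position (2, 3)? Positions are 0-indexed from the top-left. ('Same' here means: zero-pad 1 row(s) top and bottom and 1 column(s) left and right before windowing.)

5.9

The receptive field on the zero-padded input at this output position is [1.4 1.4 0.9 / 3 5.4 1.7 / 3.7 4.8 0.5]. Elementwise product with the kernel and sum: 1.4·-0.5 + 1.4·1 + 0.9·1 + 3·1 + 5.4·-1 + 1.7·1 + 3.7·2 + 4.8·-0.5.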